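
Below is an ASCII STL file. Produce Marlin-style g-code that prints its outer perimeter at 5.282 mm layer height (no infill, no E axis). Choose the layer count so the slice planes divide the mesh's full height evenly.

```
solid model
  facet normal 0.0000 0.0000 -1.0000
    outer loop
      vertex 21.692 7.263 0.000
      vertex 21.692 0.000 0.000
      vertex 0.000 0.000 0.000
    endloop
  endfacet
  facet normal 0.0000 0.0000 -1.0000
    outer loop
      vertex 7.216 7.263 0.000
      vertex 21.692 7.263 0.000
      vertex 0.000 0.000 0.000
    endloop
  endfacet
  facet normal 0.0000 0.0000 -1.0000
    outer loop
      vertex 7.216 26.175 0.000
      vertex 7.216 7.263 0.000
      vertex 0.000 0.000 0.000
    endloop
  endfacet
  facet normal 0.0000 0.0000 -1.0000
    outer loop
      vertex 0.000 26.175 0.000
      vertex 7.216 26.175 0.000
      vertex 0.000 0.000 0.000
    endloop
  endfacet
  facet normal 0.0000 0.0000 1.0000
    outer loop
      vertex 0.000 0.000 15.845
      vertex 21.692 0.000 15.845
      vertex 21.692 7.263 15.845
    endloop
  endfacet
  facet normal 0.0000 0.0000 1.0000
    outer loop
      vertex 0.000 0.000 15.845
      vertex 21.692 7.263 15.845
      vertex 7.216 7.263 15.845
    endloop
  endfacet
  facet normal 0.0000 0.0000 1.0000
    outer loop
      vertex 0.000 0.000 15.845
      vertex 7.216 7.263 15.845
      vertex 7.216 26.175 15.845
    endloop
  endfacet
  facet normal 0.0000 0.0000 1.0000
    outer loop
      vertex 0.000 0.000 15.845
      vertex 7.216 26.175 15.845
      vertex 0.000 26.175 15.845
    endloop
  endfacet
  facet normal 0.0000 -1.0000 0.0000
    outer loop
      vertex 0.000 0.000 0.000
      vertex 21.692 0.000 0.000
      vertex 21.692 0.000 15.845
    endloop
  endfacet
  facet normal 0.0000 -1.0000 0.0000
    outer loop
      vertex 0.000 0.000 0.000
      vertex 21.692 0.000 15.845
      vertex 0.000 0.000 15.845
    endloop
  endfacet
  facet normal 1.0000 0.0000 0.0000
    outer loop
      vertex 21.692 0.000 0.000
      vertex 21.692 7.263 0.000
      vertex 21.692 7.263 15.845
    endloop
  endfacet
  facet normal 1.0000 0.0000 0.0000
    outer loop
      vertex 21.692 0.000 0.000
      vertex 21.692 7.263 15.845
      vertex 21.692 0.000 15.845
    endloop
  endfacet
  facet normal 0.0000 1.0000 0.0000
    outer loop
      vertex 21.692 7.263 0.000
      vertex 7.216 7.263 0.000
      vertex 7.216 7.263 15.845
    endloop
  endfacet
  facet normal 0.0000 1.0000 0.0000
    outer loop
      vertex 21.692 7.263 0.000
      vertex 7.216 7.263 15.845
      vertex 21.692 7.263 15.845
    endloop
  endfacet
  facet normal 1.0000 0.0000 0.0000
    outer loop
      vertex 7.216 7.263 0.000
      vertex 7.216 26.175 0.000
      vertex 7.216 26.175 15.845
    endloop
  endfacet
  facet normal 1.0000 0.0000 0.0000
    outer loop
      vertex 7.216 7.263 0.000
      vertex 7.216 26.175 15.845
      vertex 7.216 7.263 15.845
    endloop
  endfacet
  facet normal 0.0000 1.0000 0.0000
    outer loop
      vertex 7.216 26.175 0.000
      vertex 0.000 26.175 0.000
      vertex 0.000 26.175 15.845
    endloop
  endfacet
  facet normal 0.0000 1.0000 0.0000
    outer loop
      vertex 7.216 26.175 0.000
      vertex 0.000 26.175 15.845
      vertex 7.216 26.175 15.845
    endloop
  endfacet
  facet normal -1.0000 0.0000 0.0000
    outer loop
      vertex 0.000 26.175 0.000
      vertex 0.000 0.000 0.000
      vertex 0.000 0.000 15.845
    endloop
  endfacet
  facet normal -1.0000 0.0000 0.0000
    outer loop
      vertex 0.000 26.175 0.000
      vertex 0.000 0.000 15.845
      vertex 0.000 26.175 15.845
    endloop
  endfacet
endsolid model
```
; perimeter-only toolpath
G21 ; units = mm
G90 ; absolute positioning
G28 ; home
; layer 1
G0 Z5.282
G0 X0.000 Y0.000
G1 X21.692 Y0.000
G1 X21.692 Y7.263
G1 X7.216 Y7.263
G1 X7.216 Y26.175
G1 X0.000 Y26.175
G1 X0.000 Y0.000
; layer 2
G0 Z10.563
G0 X0.000 Y0.000
G1 X21.692 Y0.000
G1 X21.692 Y7.263
G1 X7.216 Y7.263
G1 X7.216 Y26.175
G1 X0.000 Y26.175
G1 X0.000 Y0.000
; layer 3
G0 Z15.845
G0 X0.000 Y0.000
G1 X21.692 Y0.000
G1 X21.692 Y7.263
G1 X7.216 Y7.263
G1 X7.216 Y26.175
G1 X0.000 Y26.175
G1 X0.000 Y0.000
M2 ; end

The solid is an L-shaped prism: outer 21.7 × 26.2 mm, arm thicknesses ≈ 7.26 mm (horizontal) and 7.22 mm (vertical), extruded 15.8 mm in z. Slicing at Δz = 5.282 mm — 3 equal slices spanning the solid's height, so layer i sits at z = i·h/3 — gives 3 non-empty perimeters. Each is a 6-segment closed polygon; G0 lifts to the layer z and rapids to the start vertex, then G1 traces the edges.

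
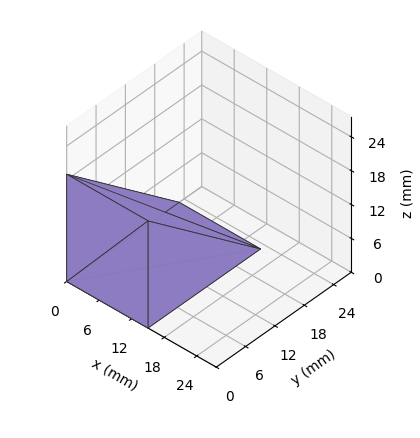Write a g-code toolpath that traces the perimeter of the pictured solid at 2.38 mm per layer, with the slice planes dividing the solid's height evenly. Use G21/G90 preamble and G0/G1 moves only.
Reading the render: the shape is a wedge (ramp): 15 × 23 mm base, rising to 19 mm along the y=0 edge and sloping linearly to z=0 at y=23 (dimensions read to the nearest mm from the axis ticks). For the g-code, the solid's height is divided into equal slices at the stated Δz and each level perimeter traced with G1 moves after a G0 lift.

; perimeter-only toolpath
G21 ; units = mm
G90 ; absolute positioning
G28 ; home
; layer 1
G0 Z2.38
G0 X0.00 Y0.00
G1 X15.00 Y0.00
G1 X15.00 Y20.12
G1 X0.00 Y20.12
G1 X0.00 Y0.00
; layer 2
G0 Z4.75
G0 X0.00 Y0.00
G1 X15.00 Y0.00
G1 X15.00 Y17.25
G1 X0.00 Y17.25
G1 X0.00 Y0.00
; layer 3
G0 Z7.12
G0 X0.00 Y0.00
G1 X15.00 Y0.00
G1 X15.00 Y14.38
G1 X0.00 Y14.38
G1 X0.00 Y0.00
; layer 4
G0 Z9.50
G0 X0.00 Y0.00
G1 X15.00 Y0.00
G1 X15.00 Y11.50
G1 X0.00 Y11.50
G1 X0.00 Y0.00
; layer 5
G0 Z11.88
G0 X0.00 Y0.00
G1 X15.00 Y0.00
G1 X15.00 Y8.62
G1 X0.00 Y8.62
G1 X0.00 Y0.00
; layer 6
G0 Z14.25
G0 X0.00 Y0.00
G1 X15.00 Y0.00
G1 X15.00 Y5.75
G1 X0.00 Y5.75
G1 X0.00 Y0.00
; layer 7
G0 Z16.62
G0 X0.00 Y0.00
G1 X15.00 Y0.00
G1 X15.00 Y2.88
G1 X0.00 Y2.88
G1 X0.00 Y0.00
M2 ; end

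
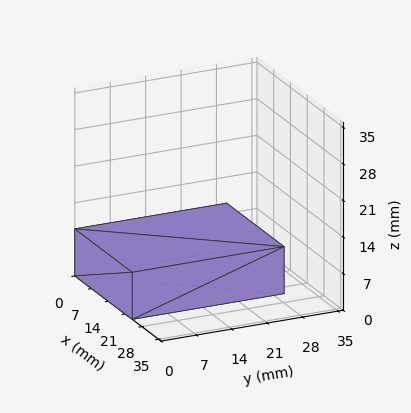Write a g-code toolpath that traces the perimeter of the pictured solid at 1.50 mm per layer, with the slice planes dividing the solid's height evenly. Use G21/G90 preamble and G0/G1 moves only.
Reading the render: the shape is a rectangular box, roughly 24 × 30 mm footprint and 9 mm tall (dimensions read to the nearest mm from the axis ticks). For the g-code, the solid's height is divided into equal slices at the stated Δz and each level perimeter traced with G1 moves after a G0 lift.

; perimeter-only toolpath
G21 ; units = mm
G90 ; absolute positioning
G28 ; home
; layer 1
G0 Z1.50
G0 X0.00 Y0.00
G1 X24.00 Y0.00
G1 X24.00 Y30.00
G1 X0.00 Y30.00
G1 X0.00 Y0.00
; layer 2
G0 Z3.00
G0 X0.00 Y0.00
G1 X24.00 Y0.00
G1 X24.00 Y30.00
G1 X0.00 Y30.00
G1 X0.00 Y0.00
; layer 3
G0 Z4.50
G0 X0.00 Y0.00
G1 X24.00 Y0.00
G1 X24.00 Y30.00
G1 X0.00 Y30.00
G1 X0.00 Y0.00
; layer 4
G0 Z6.00
G0 X0.00 Y0.00
G1 X24.00 Y0.00
G1 X24.00 Y30.00
G1 X0.00 Y30.00
G1 X0.00 Y0.00
; layer 5
G0 Z7.50
G0 X0.00 Y0.00
G1 X24.00 Y0.00
G1 X24.00 Y30.00
G1 X0.00 Y30.00
G1 X0.00 Y0.00
; layer 6
G0 Z9.00
G0 X0.00 Y0.00
G1 X24.00 Y0.00
G1 X24.00 Y30.00
G1 X0.00 Y30.00
G1 X0.00 Y0.00
M2 ; end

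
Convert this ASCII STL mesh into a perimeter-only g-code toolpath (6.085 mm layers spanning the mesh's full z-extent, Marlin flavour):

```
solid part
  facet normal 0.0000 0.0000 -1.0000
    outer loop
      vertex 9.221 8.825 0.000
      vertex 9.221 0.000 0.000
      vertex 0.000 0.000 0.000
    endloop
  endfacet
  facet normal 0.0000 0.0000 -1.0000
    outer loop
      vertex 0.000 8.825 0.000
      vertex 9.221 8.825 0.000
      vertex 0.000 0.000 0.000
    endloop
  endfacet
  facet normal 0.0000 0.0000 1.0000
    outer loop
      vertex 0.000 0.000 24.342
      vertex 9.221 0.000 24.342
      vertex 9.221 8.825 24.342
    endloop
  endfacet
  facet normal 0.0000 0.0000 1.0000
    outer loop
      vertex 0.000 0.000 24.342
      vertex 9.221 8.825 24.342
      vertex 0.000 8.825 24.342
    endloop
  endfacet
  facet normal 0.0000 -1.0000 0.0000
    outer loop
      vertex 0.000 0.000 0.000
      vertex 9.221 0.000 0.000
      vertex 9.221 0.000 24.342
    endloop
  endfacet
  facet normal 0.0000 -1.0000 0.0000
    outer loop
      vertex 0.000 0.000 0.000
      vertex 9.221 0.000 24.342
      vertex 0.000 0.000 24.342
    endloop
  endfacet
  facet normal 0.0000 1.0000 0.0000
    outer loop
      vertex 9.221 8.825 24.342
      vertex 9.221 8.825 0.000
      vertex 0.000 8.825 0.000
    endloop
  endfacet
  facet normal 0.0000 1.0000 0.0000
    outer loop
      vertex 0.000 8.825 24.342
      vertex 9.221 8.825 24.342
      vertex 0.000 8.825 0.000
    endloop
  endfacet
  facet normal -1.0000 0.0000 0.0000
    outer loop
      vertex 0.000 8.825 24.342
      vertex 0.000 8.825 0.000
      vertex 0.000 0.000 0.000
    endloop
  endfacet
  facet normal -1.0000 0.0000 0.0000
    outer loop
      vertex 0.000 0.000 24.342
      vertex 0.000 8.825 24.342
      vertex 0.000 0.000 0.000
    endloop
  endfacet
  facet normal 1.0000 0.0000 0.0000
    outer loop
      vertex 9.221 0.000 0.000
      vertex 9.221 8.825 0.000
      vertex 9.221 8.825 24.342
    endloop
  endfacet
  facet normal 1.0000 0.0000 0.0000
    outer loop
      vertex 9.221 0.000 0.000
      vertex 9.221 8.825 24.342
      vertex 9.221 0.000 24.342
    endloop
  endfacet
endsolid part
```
; perimeter-only toolpath
G21 ; units = mm
G90 ; absolute positioning
G28 ; home
; layer 1
G0 Z6.085
G0 X0.000 Y0.000
G1 X9.221 Y0.000
G1 X9.221 Y8.825
G1 X0.000 Y8.825
G1 X0.000 Y0.000
; layer 2
G0 Z12.171
G0 X0.000 Y0.000
G1 X9.221 Y0.000
G1 X9.221 Y8.825
G1 X0.000 Y8.825
G1 X0.000 Y0.000
; layer 3
G0 Z18.256
G0 X0.000 Y0.000
G1 X9.221 Y0.000
G1 X9.221 Y8.825
G1 X0.000 Y8.825
G1 X0.000 Y0.000
; layer 4
G0 Z24.342
G0 X0.000 Y0.000
G1 X9.221 Y0.000
G1 X9.221 Y8.825
G1 X0.000 Y8.825
G1 X0.000 Y0.000
M2 ; end

The solid is a rectangular box, roughly 9.22 × 8.82 mm footprint and 24.3 mm tall. Slicing at Δz = 6.085 mm — 4 equal slices spanning the solid's height, so layer i sits at z = i·h/4 — gives 4 non-empty perimeters. Each is a 4-segment closed polygon; G0 lifts to the layer z and rapids to the start vertex, then G1 traces the edges.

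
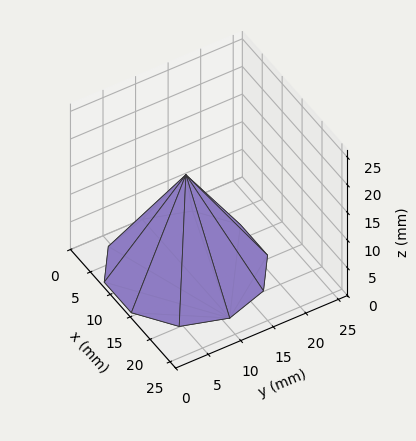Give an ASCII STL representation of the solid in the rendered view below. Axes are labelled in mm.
Reading the render: the shape is a regular 10-sided pyramid, base circumscribed radius ≈ 11 mm, apex at z ≈ 17 mm (dimensions read to the nearest mm from the axis ticks). For the STL, each face is triangulated and given an outward normal.

solid part
  facet normal 0.0000 0.0000 -1.0000
    outer loop
      vertex 14.40 21.46 0.00
      vertex 19.90 17.47 0.00
      vertex 22.00 11.00 0.00
    endloop
  endfacet
  facet normal 0.0000 0.0000 -1.0000
    outer loop
      vertex 7.60 21.46 0.00
      vertex 14.40 21.46 0.00
      vertex 22.00 11.00 0.00
    endloop
  endfacet
  facet normal 0.0000 0.0000 -1.0000
    outer loop
      vertex 2.10 17.47 0.00
      vertex 7.60 21.46 0.00
      vertex 22.00 11.00 0.00
    endloop
  endfacet
  facet normal 0.0000 0.0000 -1.0000
    outer loop
      vertex 0.00 11.00 0.00
      vertex 2.10 17.47 0.00
      vertex 22.00 11.00 0.00
    endloop
  endfacet
  facet normal 0.0000 0.0000 -1.0000
    outer loop
      vertex 2.10 4.53 0.00
      vertex 0.00 11.00 0.00
      vertex 22.00 11.00 0.00
    endloop
  endfacet
  facet normal 0.0000 0.0000 -1.0000
    outer loop
      vertex 7.60 0.54 0.00
      vertex 2.10 4.53 0.00
      vertex 22.00 11.00 0.00
    endloop
  endfacet
  facet normal 0.0000 0.0000 -1.0000
    outer loop
      vertex 14.40 0.54 0.00
      vertex 7.60 0.54 0.00
      vertex 22.00 11.00 0.00
    endloop
  endfacet
  facet normal 0.0000 0.0000 -1.0000
    outer loop
      vertex 19.90 4.53 0.00
      vertex 14.40 0.54 0.00
      vertex 22.00 11.00 0.00
    endloop
  endfacet
  facet normal 0.8100 0.2629 0.5241
    outer loop
      vertex 22.00 11.00 0.00
      vertex 19.90 17.47 0.00
      vertex 11.00 11.00 17.00
    endloop
  endfacet
  facet normal 0.5001 0.6893 0.5242
    outer loop
      vertex 19.90 17.47 0.00
      vertex 14.40 21.46 0.00
      vertex 11.00 11.00 17.00
    endloop
  endfacet
  facet normal 0.0000 0.8517 0.5240
    outer loop
      vertex 14.40 21.46 0.00
      vertex 7.60 21.46 0.00
      vertex 11.00 11.00 17.00
    endloop
  endfacet
  facet normal -0.5001 0.6893 0.5242
    outer loop
      vertex 7.60 21.46 0.00
      vertex 2.10 17.47 0.00
      vertex 11.00 11.00 17.00
    endloop
  endfacet
  facet normal -0.8100 0.2629 0.5241
    outer loop
      vertex 2.10 17.47 0.00
      vertex 0.00 11.00 0.00
      vertex 11.00 11.00 17.00
    endloop
  endfacet
  facet normal -0.8100 -0.2629 0.5241
    outer loop
      vertex 0.00 11.00 0.00
      vertex 2.10 4.53 0.00
      vertex 11.00 11.00 17.00
    endloop
  endfacet
  facet normal -0.5001 -0.6893 0.5242
    outer loop
      vertex 2.10 4.53 0.00
      vertex 7.60 0.54 0.00
      vertex 11.00 11.00 17.00
    endloop
  endfacet
  facet normal 0.0000 -0.8517 0.5240
    outer loop
      vertex 7.60 0.54 0.00
      vertex 14.40 0.54 0.00
      vertex 11.00 11.00 17.00
    endloop
  endfacet
  facet normal 0.5001 -0.6893 0.5242
    outer loop
      vertex 14.40 0.54 0.00
      vertex 19.90 4.53 0.00
      vertex 11.00 11.00 17.00
    endloop
  endfacet
  facet normal 0.8100 -0.2629 0.5241
    outer loop
      vertex 19.90 4.53 0.00
      vertex 22.00 11.00 0.00
      vertex 11.00 11.00 17.00
    endloop
  endfacet
endsolid part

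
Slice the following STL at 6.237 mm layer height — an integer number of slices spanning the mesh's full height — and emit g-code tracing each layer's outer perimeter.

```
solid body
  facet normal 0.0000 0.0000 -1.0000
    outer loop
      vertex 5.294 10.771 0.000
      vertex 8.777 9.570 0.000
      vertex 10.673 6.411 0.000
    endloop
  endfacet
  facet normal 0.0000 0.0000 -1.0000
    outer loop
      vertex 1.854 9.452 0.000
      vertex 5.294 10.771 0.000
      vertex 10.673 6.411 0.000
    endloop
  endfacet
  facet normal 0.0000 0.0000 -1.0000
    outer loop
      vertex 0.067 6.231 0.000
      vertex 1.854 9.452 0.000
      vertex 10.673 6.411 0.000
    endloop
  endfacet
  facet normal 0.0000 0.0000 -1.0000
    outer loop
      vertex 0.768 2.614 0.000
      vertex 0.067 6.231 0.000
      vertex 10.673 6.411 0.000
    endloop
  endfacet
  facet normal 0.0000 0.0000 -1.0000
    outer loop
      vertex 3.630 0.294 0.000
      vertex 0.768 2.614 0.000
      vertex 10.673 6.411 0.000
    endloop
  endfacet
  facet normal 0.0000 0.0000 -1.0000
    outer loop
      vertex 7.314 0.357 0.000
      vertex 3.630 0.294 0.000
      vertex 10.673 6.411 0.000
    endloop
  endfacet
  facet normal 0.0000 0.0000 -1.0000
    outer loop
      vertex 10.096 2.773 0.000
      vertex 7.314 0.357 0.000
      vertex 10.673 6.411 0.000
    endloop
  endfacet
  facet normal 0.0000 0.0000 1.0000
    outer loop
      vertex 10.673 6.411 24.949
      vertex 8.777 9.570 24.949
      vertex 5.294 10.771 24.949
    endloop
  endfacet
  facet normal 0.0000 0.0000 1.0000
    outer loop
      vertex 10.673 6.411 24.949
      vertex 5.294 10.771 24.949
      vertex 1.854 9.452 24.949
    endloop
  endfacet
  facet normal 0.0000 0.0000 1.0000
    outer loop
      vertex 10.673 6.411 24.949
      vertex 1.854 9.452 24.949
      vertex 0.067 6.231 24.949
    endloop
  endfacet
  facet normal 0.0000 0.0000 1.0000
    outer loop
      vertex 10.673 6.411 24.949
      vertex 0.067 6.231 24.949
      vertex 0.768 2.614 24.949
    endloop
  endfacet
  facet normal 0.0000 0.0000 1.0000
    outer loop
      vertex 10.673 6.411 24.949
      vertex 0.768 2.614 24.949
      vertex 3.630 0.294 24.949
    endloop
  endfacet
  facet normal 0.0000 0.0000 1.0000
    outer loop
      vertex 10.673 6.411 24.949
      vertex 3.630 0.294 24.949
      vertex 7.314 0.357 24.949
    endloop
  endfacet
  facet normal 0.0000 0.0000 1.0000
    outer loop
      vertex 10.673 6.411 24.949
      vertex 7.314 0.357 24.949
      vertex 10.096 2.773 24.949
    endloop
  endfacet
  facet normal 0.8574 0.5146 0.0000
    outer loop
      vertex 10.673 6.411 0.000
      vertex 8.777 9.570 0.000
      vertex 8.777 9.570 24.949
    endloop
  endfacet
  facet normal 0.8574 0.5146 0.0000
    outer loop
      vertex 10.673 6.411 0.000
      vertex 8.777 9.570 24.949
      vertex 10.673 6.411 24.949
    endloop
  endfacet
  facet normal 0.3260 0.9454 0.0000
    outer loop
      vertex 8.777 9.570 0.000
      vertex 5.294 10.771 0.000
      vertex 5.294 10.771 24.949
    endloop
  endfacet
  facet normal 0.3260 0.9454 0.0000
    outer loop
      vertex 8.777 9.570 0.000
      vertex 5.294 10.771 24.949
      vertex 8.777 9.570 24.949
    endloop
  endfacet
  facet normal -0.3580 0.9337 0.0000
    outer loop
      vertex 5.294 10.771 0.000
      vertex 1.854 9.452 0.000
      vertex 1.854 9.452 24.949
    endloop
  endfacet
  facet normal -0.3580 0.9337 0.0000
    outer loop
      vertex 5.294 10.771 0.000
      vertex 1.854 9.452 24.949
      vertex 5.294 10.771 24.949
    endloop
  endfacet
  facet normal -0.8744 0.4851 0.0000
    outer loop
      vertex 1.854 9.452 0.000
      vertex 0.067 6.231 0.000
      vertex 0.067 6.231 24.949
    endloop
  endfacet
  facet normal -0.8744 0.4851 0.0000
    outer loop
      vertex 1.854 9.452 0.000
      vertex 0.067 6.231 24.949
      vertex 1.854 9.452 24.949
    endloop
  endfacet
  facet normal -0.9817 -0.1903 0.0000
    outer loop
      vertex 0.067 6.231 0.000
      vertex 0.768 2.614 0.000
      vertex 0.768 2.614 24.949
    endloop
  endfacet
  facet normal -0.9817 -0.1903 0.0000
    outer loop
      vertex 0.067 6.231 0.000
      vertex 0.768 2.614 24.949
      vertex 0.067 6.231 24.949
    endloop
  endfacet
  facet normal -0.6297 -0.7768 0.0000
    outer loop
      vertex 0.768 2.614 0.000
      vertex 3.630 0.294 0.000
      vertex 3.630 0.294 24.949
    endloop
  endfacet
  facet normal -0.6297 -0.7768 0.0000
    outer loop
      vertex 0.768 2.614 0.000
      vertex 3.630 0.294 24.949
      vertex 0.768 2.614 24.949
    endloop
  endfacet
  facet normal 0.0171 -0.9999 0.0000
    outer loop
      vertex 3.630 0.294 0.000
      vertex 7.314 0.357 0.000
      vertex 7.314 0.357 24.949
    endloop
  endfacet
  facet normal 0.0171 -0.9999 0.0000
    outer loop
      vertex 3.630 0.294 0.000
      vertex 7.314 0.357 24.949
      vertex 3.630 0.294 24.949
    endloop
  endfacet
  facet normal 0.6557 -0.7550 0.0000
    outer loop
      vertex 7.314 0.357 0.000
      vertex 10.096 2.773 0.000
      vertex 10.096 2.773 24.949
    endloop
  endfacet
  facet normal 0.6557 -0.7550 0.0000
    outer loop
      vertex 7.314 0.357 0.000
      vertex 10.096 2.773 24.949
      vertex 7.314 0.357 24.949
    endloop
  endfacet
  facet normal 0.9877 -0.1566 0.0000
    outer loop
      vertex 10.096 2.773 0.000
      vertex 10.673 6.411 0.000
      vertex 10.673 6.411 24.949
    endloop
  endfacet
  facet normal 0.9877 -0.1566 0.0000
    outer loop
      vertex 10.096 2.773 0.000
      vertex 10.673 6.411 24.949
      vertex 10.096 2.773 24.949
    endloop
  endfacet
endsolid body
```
; perimeter-only toolpath
G21 ; units = mm
G90 ; absolute positioning
G28 ; home
; layer 1
G0 Z6.237
G0 X10.673 Y6.411
G1 X8.777 Y9.570
G1 X5.294 Y10.771
G1 X1.854 Y9.452
G1 X0.067 Y6.231
G1 X0.768 Y2.614
G1 X3.630 Y0.294
G1 X7.314 Y0.357
G1 X10.096 Y2.773
G1 X10.673 Y6.411
; layer 2
G0 Z12.475
G0 X10.673 Y6.411
G1 X8.777 Y9.570
G1 X5.294 Y10.771
G1 X1.854 Y9.452
G1 X0.067 Y6.231
G1 X0.768 Y2.614
G1 X3.630 Y0.294
G1 X7.314 Y0.357
G1 X10.096 Y2.773
G1 X10.673 Y6.411
; layer 3
G0 Z18.712
G0 X10.673 Y6.411
G1 X8.777 Y9.570
G1 X5.294 Y10.771
G1 X1.854 Y9.452
G1 X0.067 Y6.231
G1 X0.768 Y2.614
G1 X3.630 Y0.294
G1 X7.314 Y0.357
G1 X10.096 Y2.773
G1 X10.673 Y6.411
; layer 4
G0 Z24.949
G0 X10.673 Y6.411
G1 X8.777 Y9.570
G1 X5.294 Y10.771
G1 X1.854 Y9.452
G1 X0.067 Y6.231
G1 X0.768 Y2.614
G1 X3.630 Y0.294
G1 X7.314 Y0.357
G1 X10.096 Y2.773
G1 X10.673 Y6.411
M2 ; end

The solid is a regular 9-sided prism (a cylinder approximated with 9 flat sides), circumscribed radius ≈ 5.39 mm, height ≈ 24.9 mm. Slicing at Δz = 6.237 mm — 4 equal slices spanning the solid's height, so layer i sits at z = i·h/4 — gives 4 non-empty perimeters. Each is a 9-segment closed polygon; G0 lifts to the layer z and rapids to the start vertex, then G1 traces the edges.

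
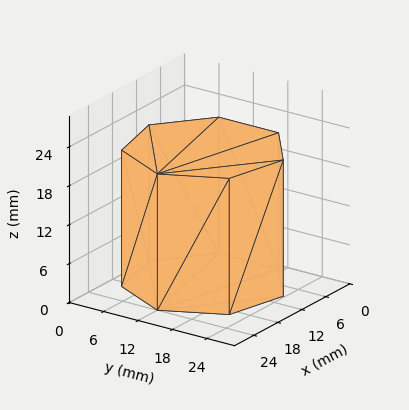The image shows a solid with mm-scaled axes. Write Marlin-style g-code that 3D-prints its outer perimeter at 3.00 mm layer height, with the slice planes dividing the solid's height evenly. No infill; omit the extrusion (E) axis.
Reading the render: the shape is a regular 7-sided prism (a cylinder approximated with 7 flat sides), circumscribed radius ≈ 12 mm, height ≈ 21 mm (dimensions read to the nearest mm from the axis ticks). For the g-code, the solid's height is divided into equal slices at the stated Δz and each level perimeter traced with G1 moves after a G0 lift.

; perimeter-only toolpath
G21 ; units = mm
G90 ; absolute positioning
G28 ; home
; layer 1
G0 Z3.00
G0 X24.00 Y12.00
G1 X19.48 Y21.38
G1 X9.33 Y23.70
G1 X1.19 Y17.21
G1 X1.19 Y6.79
G1 X9.33 Y0.30
G1 X19.48 Y2.62
G1 X24.00 Y12.00
; layer 2
G0 Z6.00
G0 X24.00 Y12.00
G1 X19.48 Y21.38
G1 X9.33 Y23.70
G1 X1.19 Y17.21
G1 X1.19 Y6.79
G1 X9.33 Y0.30
G1 X19.48 Y2.62
G1 X24.00 Y12.00
; layer 3
G0 Z9.00
G0 X24.00 Y12.00
G1 X19.48 Y21.38
G1 X9.33 Y23.70
G1 X1.19 Y17.21
G1 X1.19 Y6.79
G1 X9.33 Y0.30
G1 X19.48 Y2.62
G1 X24.00 Y12.00
; layer 4
G0 Z12.00
G0 X24.00 Y12.00
G1 X19.48 Y21.38
G1 X9.33 Y23.70
G1 X1.19 Y17.21
G1 X1.19 Y6.79
G1 X9.33 Y0.30
G1 X19.48 Y2.62
G1 X24.00 Y12.00
; layer 5
G0 Z15.00
G0 X24.00 Y12.00
G1 X19.48 Y21.38
G1 X9.33 Y23.70
G1 X1.19 Y17.21
G1 X1.19 Y6.79
G1 X9.33 Y0.30
G1 X19.48 Y2.62
G1 X24.00 Y12.00
; layer 6
G0 Z18.00
G0 X24.00 Y12.00
G1 X19.48 Y21.38
G1 X9.33 Y23.70
G1 X1.19 Y17.21
G1 X1.19 Y6.79
G1 X9.33 Y0.30
G1 X19.48 Y2.62
G1 X24.00 Y12.00
; layer 7
G0 Z21.00
G0 X24.00 Y12.00
G1 X19.48 Y21.38
G1 X9.33 Y23.70
G1 X1.19 Y17.21
G1 X1.19 Y6.79
G1 X9.33 Y0.30
G1 X19.48 Y2.62
G1 X24.00 Y12.00
M2 ; end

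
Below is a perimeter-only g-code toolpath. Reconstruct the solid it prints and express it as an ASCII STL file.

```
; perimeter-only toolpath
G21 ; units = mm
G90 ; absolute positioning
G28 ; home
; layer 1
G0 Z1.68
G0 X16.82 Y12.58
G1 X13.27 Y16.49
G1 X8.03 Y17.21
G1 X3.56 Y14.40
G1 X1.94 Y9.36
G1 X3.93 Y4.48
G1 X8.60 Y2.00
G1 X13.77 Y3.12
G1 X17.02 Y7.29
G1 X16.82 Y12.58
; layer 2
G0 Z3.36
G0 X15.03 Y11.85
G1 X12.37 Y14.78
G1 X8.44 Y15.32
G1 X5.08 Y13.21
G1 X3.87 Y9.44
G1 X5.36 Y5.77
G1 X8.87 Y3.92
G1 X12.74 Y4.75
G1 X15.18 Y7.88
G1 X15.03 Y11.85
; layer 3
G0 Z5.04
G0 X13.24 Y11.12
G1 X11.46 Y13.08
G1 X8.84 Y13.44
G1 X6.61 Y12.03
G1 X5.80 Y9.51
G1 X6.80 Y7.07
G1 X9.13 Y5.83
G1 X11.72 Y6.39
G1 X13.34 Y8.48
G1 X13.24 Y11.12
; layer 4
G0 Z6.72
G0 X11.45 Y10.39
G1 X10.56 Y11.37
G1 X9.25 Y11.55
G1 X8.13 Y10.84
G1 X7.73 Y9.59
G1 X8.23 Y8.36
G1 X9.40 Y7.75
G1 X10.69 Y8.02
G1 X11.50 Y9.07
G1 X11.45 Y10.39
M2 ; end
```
solid part
  facet normal 0.0000 0.0000 -1.0000
    outer loop
      vertex 7.62 19.10 0.00
      vertex 14.17 18.20 0.00
      vertex 18.61 13.31 0.00
    endloop
  endfacet
  facet normal 0.0000 0.0000 -1.0000
    outer loop
      vertex 2.03 15.58 0.00
      vertex 7.62 19.10 0.00
      vertex 18.61 13.31 0.00
    endloop
  endfacet
  facet normal 0.0000 0.0000 -1.0000
    outer loop
      vertex 0.01 9.29 0.00
      vertex 2.03 15.58 0.00
      vertex 18.61 13.31 0.00
    endloop
  endfacet
  facet normal 0.0000 0.0000 -1.0000
    outer loop
      vertex 2.50 3.18 0.00
      vertex 0.01 9.29 0.00
      vertex 18.61 13.31 0.00
    endloop
  endfacet
  facet normal 0.0000 0.0000 -1.0000
    outer loop
      vertex 8.34 0.09 0.00
      vertex 2.50 3.18 0.00
      vertex 18.61 13.31 0.00
    endloop
  endfacet
  facet normal 0.0000 0.0000 -1.0000
    outer loop
      vertex 14.80 1.48 0.00
      vertex 8.34 0.09 0.00
      vertex 18.61 13.31 0.00
    endloop
  endfacet
  facet normal 0.0000 0.0000 -1.0000
    outer loop
      vertex 18.86 6.70 0.00
      vertex 14.80 1.48 0.00
      vertex 18.61 13.31 0.00
    endloop
  endfacet
  facet normal 0.5028 0.4565 0.7340
    outer loop
      vertex 18.61 13.31 0.00
      vertex 14.17 18.20 0.00
      vertex 9.66 9.66 8.40
    endloop
  endfacet
  facet normal 0.0925 0.6730 0.7339
    outer loop
      vertex 14.17 18.20 0.00
      vertex 7.62 19.10 0.00
      vertex 9.66 9.66 8.40
    endloop
  endfacet
  facet normal -0.3620 0.5748 0.7339
    outer loop
      vertex 7.62 19.10 0.00
      vertex 2.03 15.58 0.00
      vertex 9.66 9.66 8.40
    endloop
  endfacet
  facet normal -0.6468 0.2077 0.7339
    outer loop
      vertex 2.03 15.58 0.00
      vertex 0.01 9.29 0.00
      vertex 9.66 9.66 8.40
    endloop
  endfacet
  facet normal -0.6290 -0.2563 0.7339
    outer loop
      vertex 0.01 9.29 0.00
      vertex 2.50 3.18 0.00
      vertex 9.66 9.66 8.40
    endloop
  endfacet
  facet normal -0.3177 -0.6004 0.7339
    outer loop
      vertex 2.50 3.18 0.00
      vertex 8.34 0.09 0.00
      vertex 9.66 9.66 8.40
    endloop
  endfacet
  facet normal 0.1429 -0.6640 0.7340
    outer loop
      vertex 8.34 0.09 0.00
      vertex 14.80 1.48 0.00
      vertex 9.66 9.66 8.40
    endloop
  endfacet
  facet normal 0.5361 -0.4169 0.7340
    outer loop
      vertex 14.80 1.48 0.00
      vertex 18.86 6.70 0.00
      vertex 9.66 9.66 8.40
    endloop
  endfacet
  facet normal 0.6785 0.0257 0.7341
    outer loop
      vertex 18.86 6.70 0.00
      vertex 18.61 13.31 0.00
      vertex 9.66 9.66 8.40
    endloop
  endfacet
endsolid part

The G0 Z moves step by Δz≈1.68 mm. The G1 loops shrink linearly with z, so the solid tapers from its base footprint up to z≈8.4. Closing with a flat bottom cap and the tapered top and triangulating gives 16 facets — a regular 9-sided pyramid, base circumscribed radius ≈ 9.66 mm, apex at z ≈ 8.4 mm.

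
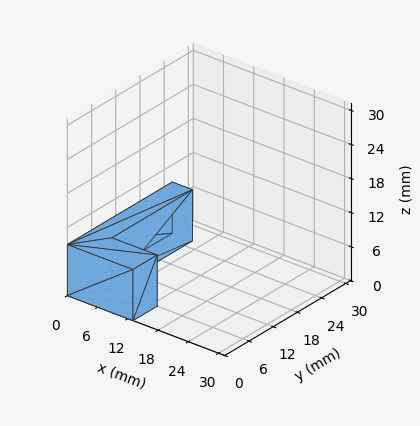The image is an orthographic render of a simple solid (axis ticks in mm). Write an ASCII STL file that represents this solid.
Reading the render: the shape is an L-shaped prism: outer 13 × 26 mm, arm thicknesses ≈ 6 mm (horizontal) and 4 mm (vertical), extruded 9 mm in z (dimensions read to the nearest mm from the axis ticks). For the STL, each face is triangulated and given an outward normal.

solid part
  facet normal 0.0000 0.0000 -1.0000
    outer loop
      vertex 13.0 6.0 0.0
      vertex 13.0 0.0 0.0
      vertex 0.0 0.0 0.0
    endloop
  endfacet
  facet normal 0.0000 0.0000 -1.0000
    outer loop
      vertex 4.0 6.0 0.0
      vertex 13.0 6.0 0.0
      vertex 0.0 0.0 0.0
    endloop
  endfacet
  facet normal 0.0000 0.0000 -1.0000
    outer loop
      vertex 4.0 26.0 0.0
      vertex 4.0 6.0 0.0
      vertex 0.0 0.0 0.0
    endloop
  endfacet
  facet normal 0.0000 0.0000 -1.0000
    outer loop
      vertex 0.0 26.0 0.0
      vertex 4.0 26.0 0.0
      vertex 0.0 0.0 0.0
    endloop
  endfacet
  facet normal 0.0000 0.0000 1.0000
    outer loop
      vertex 0.0 0.0 9.0
      vertex 13.0 0.0 9.0
      vertex 13.0 6.0 9.0
    endloop
  endfacet
  facet normal 0.0000 0.0000 1.0000
    outer loop
      vertex 0.0 0.0 9.0
      vertex 13.0 6.0 9.0
      vertex 4.0 6.0 9.0
    endloop
  endfacet
  facet normal 0.0000 0.0000 1.0000
    outer loop
      vertex 0.0 0.0 9.0
      vertex 4.0 6.0 9.0
      vertex 4.0 26.0 9.0
    endloop
  endfacet
  facet normal 0.0000 0.0000 1.0000
    outer loop
      vertex 0.0 0.0 9.0
      vertex 4.0 26.0 9.0
      vertex 0.0 26.0 9.0
    endloop
  endfacet
  facet normal 0.0000 -1.0000 0.0000
    outer loop
      vertex 0.0 0.0 0.0
      vertex 13.0 0.0 0.0
      vertex 13.0 0.0 9.0
    endloop
  endfacet
  facet normal 0.0000 -1.0000 0.0000
    outer loop
      vertex 0.0 0.0 0.0
      vertex 13.0 0.0 9.0
      vertex 0.0 0.0 9.0
    endloop
  endfacet
  facet normal 1.0000 0.0000 0.0000
    outer loop
      vertex 13.0 0.0 0.0
      vertex 13.0 6.0 0.0
      vertex 13.0 6.0 9.0
    endloop
  endfacet
  facet normal 1.0000 0.0000 0.0000
    outer loop
      vertex 13.0 0.0 0.0
      vertex 13.0 6.0 9.0
      vertex 13.0 0.0 9.0
    endloop
  endfacet
  facet normal 0.0000 1.0000 0.0000
    outer loop
      vertex 13.0 6.0 0.0
      vertex 4.0 6.0 0.0
      vertex 4.0 6.0 9.0
    endloop
  endfacet
  facet normal 0.0000 1.0000 0.0000
    outer loop
      vertex 13.0 6.0 0.0
      vertex 4.0 6.0 9.0
      vertex 13.0 6.0 9.0
    endloop
  endfacet
  facet normal 1.0000 0.0000 0.0000
    outer loop
      vertex 4.0 6.0 0.0
      vertex 4.0 26.0 0.0
      vertex 4.0 26.0 9.0
    endloop
  endfacet
  facet normal 1.0000 0.0000 0.0000
    outer loop
      vertex 4.0 6.0 0.0
      vertex 4.0 26.0 9.0
      vertex 4.0 6.0 9.0
    endloop
  endfacet
  facet normal 0.0000 1.0000 0.0000
    outer loop
      vertex 4.0 26.0 0.0
      vertex 0.0 26.0 0.0
      vertex 0.0 26.0 9.0
    endloop
  endfacet
  facet normal 0.0000 1.0000 0.0000
    outer loop
      vertex 4.0 26.0 0.0
      vertex 0.0 26.0 9.0
      vertex 4.0 26.0 9.0
    endloop
  endfacet
  facet normal -1.0000 0.0000 0.0000
    outer loop
      vertex 0.0 26.0 0.0
      vertex 0.0 0.0 0.0
      vertex 0.0 0.0 9.0
    endloop
  endfacet
  facet normal -1.0000 0.0000 0.0000
    outer loop
      vertex 0.0 26.0 0.0
      vertex 0.0 0.0 9.0
      vertex 0.0 26.0 9.0
    endloop
  endfacet
endsolid part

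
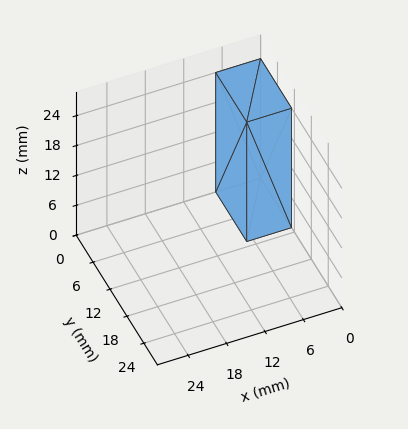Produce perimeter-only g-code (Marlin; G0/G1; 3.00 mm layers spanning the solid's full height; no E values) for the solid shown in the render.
Reading the render: the shape is a rectangular box, roughly 7 × 11 mm footprint and 24 mm tall (dimensions read to the nearest mm from the axis ticks). For the g-code, the solid's height is divided into equal slices at the stated Δz and each level perimeter traced with G1 moves after a G0 lift.

; perimeter-only toolpath
G21 ; units = mm
G90 ; absolute positioning
G28 ; home
; layer 1
G0 Z3.00
G0 X0.00 Y0.00
G1 X7.00 Y0.00
G1 X7.00 Y11.00
G1 X0.00 Y11.00
G1 X0.00 Y0.00
; layer 2
G0 Z6.00
G0 X0.00 Y0.00
G1 X7.00 Y0.00
G1 X7.00 Y11.00
G1 X0.00 Y11.00
G1 X0.00 Y0.00
; layer 3
G0 Z9.00
G0 X0.00 Y0.00
G1 X7.00 Y0.00
G1 X7.00 Y11.00
G1 X0.00 Y11.00
G1 X0.00 Y0.00
; layer 4
G0 Z12.00
G0 X0.00 Y0.00
G1 X7.00 Y0.00
G1 X7.00 Y11.00
G1 X0.00 Y11.00
G1 X0.00 Y0.00
; layer 5
G0 Z15.00
G0 X0.00 Y0.00
G1 X7.00 Y0.00
G1 X7.00 Y11.00
G1 X0.00 Y11.00
G1 X0.00 Y0.00
; layer 6
G0 Z18.00
G0 X0.00 Y0.00
G1 X7.00 Y0.00
G1 X7.00 Y11.00
G1 X0.00 Y11.00
G1 X0.00 Y0.00
; layer 7
G0 Z21.00
G0 X0.00 Y0.00
G1 X7.00 Y0.00
G1 X7.00 Y11.00
G1 X0.00 Y11.00
G1 X0.00 Y0.00
; layer 8
G0 Z24.00
G0 X0.00 Y0.00
G1 X7.00 Y0.00
G1 X7.00 Y11.00
G1 X0.00 Y11.00
G1 X0.00 Y0.00
M2 ; end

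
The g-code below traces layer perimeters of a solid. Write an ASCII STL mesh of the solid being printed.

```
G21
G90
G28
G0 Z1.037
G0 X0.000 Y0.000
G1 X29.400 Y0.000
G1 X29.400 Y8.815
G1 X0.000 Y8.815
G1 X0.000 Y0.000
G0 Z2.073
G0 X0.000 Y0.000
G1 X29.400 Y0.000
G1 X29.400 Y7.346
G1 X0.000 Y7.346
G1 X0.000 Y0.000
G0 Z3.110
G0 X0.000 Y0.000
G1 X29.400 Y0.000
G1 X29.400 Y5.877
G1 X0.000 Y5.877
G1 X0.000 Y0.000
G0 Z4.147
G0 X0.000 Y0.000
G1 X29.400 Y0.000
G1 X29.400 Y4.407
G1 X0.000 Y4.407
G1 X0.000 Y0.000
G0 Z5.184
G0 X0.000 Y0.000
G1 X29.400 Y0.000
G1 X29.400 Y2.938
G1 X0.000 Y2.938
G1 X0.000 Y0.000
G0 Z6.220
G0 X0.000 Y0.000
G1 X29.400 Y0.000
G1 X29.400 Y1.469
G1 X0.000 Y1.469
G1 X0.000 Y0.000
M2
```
solid part
  facet normal 0.0000 0.0000 -1.0000
    outer loop
      vertex 29.400 10.284 0.000
      vertex 29.400 0.000 0.000
      vertex 0.000 0.000 0.000
    endloop
  endfacet
  facet normal 0.0000 0.0000 -1.0000
    outer loop
      vertex 0.000 10.284 0.000
      vertex 29.400 10.284 0.000
      vertex 0.000 0.000 0.000
    endloop
  endfacet
  facet normal 0.0000 -1.0000 0.0000
    outer loop
      vertex 0.000 0.000 0.000
      vertex 29.400 0.000 0.000
      vertex 29.400 0.000 7.257
    endloop
  endfacet
  facet normal 0.0000 -1.0000 0.0000
    outer loop
      vertex 0.000 0.000 0.000
      vertex 29.400 0.000 7.257
      vertex 0.000 0.000 7.257
    endloop
  endfacet
  facet normal 0.0000 0.5766 0.8171
    outer loop
      vertex 0.000 0.000 7.257
      vertex 29.400 0.000 7.257
      vertex 29.400 10.284 0.000
    endloop
  endfacet
  facet normal 0.0000 0.5766 0.8171
    outer loop
      vertex 0.000 0.000 7.257
      vertex 29.400 10.284 0.000
      vertex 0.000 10.284 0.000
    endloop
  endfacet
  facet normal -1.0000 0.0000 0.0000
    outer loop
      vertex 0.000 0.000 7.257
      vertex 0.000 10.284 0.000
      vertex 0.000 0.000 0.000
    endloop
  endfacet
  facet normal 1.0000 0.0000 0.0000
    outer loop
      vertex 29.400 0.000 0.000
      vertex 29.400 10.284 0.000
      vertex 29.400 0.000 7.257
    endloop
  endfacet
endsolid part

The G0 Z moves step by Δz≈1.037 mm. The G1 loops shrink linearly with z, so the solid tapers from its base footprint up to z≈7.26. Closing with a flat bottom cap and the tapered top and triangulating gives 8 facets — a wedge (ramp): 29.4 × 10.3 mm base, rising to 7.26 mm along the y=0 edge and sloping linearly to z=0 at y=10.3.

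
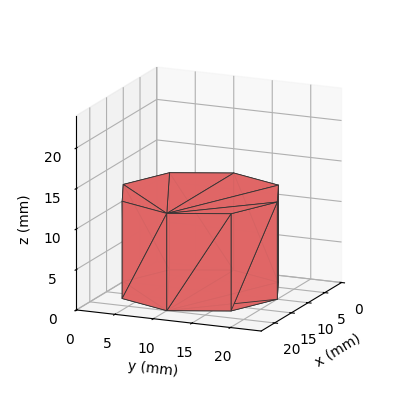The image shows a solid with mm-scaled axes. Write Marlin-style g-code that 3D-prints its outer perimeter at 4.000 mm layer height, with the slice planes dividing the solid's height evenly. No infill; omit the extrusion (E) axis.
Reading the render: the shape is a regular 8-sided prism (a cylinder approximated with 8 flat sides), circumscribed radius ≈ 10 mm, height ≈ 12 mm (dimensions read to the nearest mm from the axis ticks). For the g-code, the solid's height is divided into equal slices at the stated Δz and each level perimeter traced with G1 moves after a G0 lift.

; perimeter-only toolpath
G21 ; units = mm
G90 ; absolute positioning
G28 ; home
; layer 1
G0 Z4.000
G0 X20.000 Y10.000
G1 X17.071 Y17.071
G1 X10.000 Y20.000
G1 X2.929 Y17.071
G1 X0.000 Y10.000
G1 X2.929 Y2.929
G1 X10.000 Y0.000
G1 X17.071 Y2.929
G1 X20.000 Y10.000
; layer 2
G0 Z8.000
G0 X20.000 Y10.000
G1 X17.071 Y17.071
G1 X10.000 Y20.000
G1 X2.929 Y17.071
G1 X0.000 Y10.000
G1 X2.929 Y2.929
G1 X10.000 Y0.000
G1 X17.071 Y2.929
G1 X20.000 Y10.000
; layer 3
G0 Z12.000
G0 X20.000 Y10.000
G1 X17.071 Y17.071
G1 X10.000 Y20.000
G1 X2.929 Y17.071
G1 X0.000 Y10.000
G1 X2.929 Y2.929
G1 X10.000 Y0.000
G1 X17.071 Y2.929
G1 X20.000 Y10.000
M2 ; end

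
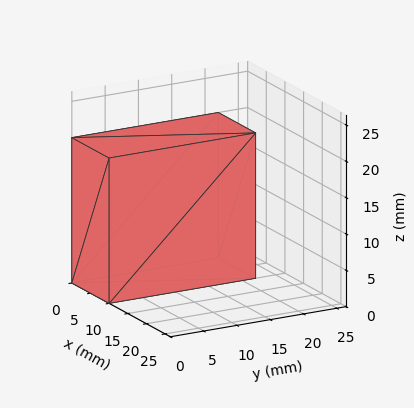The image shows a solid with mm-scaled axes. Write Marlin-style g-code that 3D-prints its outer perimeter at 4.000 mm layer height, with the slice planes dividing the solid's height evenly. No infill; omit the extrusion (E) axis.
Reading the render: the shape is a rectangular box, roughly 10 × 22 mm footprint and 20 mm tall (dimensions read to the nearest mm from the axis ticks). For the g-code, the solid's height is divided into equal slices at the stated Δz and each level perimeter traced with G1 moves after a G0 lift.

; perimeter-only toolpath
G21 ; units = mm
G90 ; absolute positioning
G28 ; home
; layer 1
G0 Z4.000
G0 X0.000 Y0.000
G1 X10.000 Y0.000
G1 X10.000 Y22.000
G1 X0.000 Y22.000
G1 X0.000 Y0.000
; layer 2
G0 Z8.000
G0 X0.000 Y0.000
G1 X10.000 Y0.000
G1 X10.000 Y22.000
G1 X0.000 Y22.000
G1 X0.000 Y0.000
; layer 3
G0 Z12.000
G0 X0.000 Y0.000
G1 X10.000 Y0.000
G1 X10.000 Y22.000
G1 X0.000 Y22.000
G1 X0.000 Y0.000
; layer 4
G0 Z16.000
G0 X0.000 Y0.000
G1 X10.000 Y0.000
G1 X10.000 Y22.000
G1 X0.000 Y22.000
G1 X0.000 Y0.000
; layer 5
G0 Z20.000
G0 X0.000 Y0.000
G1 X10.000 Y0.000
G1 X10.000 Y22.000
G1 X0.000 Y22.000
G1 X0.000 Y0.000
M2 ; end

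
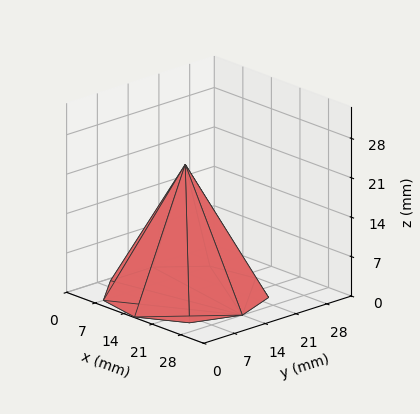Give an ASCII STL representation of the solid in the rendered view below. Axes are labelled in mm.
Reading the render: the shape is a regular 9-sided pyramid, base circumscribed radius ≈ 14 mm, apex at z ≈ 23 mm (dimensions read to the nearest mm from the axis ticks). For the STL, each face is triangulated and given an outward normal.

solid part
  facet normal 0.0000 0.0000 -1.0000
    outer loop
      vertex 16.431 27.787 0.000
      vertex 24.725 22.999 0.000
      vertex 28.000 14.000 0.000
    endloop
  endfacet
  facet normal 0.0000 0.0000 -1.0000
    outer loop
      vertex 7.000 26.124 0.000
      vertex 16.431 27.787 0.000
      vertex 28.000 14.000 0.000
    endloop
  endfacet
  facet normal 0.0000 0.0000 -1.0000
    outer loop
      vertex 0.844 18.788 0.000
      vertex 7.000 26.124 0.000
      vertex 28.000 14.000 0.000
    endloop
  endfacet
  facet normal 0.0000 0.0000 -1.0000
    outer loop
      vertex 0.844 9.212 0.000
      vertex 0.844 18.788 0.000
      vertex 28.000 14.000 0.000
    endloop
  endfacet
  facet normal 0.0000 0.0000 -1.0000
    outer loop
      vertex 7.000 1.876 0.000
      vertex 0.844 9.212 0.000
      vertex 28.000 14.000 0.000
    endloop
  endfacet
  facet normal 0.0000 0.0000 -1.0000
    outer loop
      vertex 16.431 0.213 0.000
      vertex 7.000 1.876 0.000
      vertex 28.000 14.000 0.000
    endloop
  endfacet
  facet normal 0.0000 0.0000 -1.0000
    outer loop
      vertex 24.725 5.001 0.000
      vertex 16.431 0.213 0.000
      vertex 28.000 14.000 0.000
    endloop
  endfacet
  facet normal 0.8157 0.2969 0.4965
    outer loop
      vertex 28.000 14.000 0.000
      vertex 24.725 22.999 0.000
      vertex 14.000 14.000 23.000
    endloop
  endfacet
  facet normal 0.4340 0.7518 0.4965
    outer loop
      vertex 24.725 22.999 0.000
      vertex 16.431 27.787 0.000
      vertex 14.000 14.000 23.000
    endloop
  endfacet
  facet normal -0.1507 0.8549 0.4965
    outer loop
      vertex 16.431 27.787 0.000
      vertex 7.000 26.124 0.000
      vertex 14.000 14.000 23.000
    endloop
  endfacet
  facet normal -0.6649 0.5580 0.4965
    outer loop
      vertex 7.000 26.124 0.000
      vertex 0.844 18.788 0.000
      vertex 14.000 14.000 23.000
    endloop
  endfacet
  facet normal -0.8680 0.0000 0.4965
    outer loop
      vertex 0.844 18.788 0.000
      vertex 0.844 9.212 0.000
      vertex 14.000 14.000 23.000
    endloop
  endfacet
  facet normal -0.6649 -0.5580 0.4965
    outer loop
      vertex 0.844 9.212 0.000
      vertex 7.000 1.876 0.000
      vertex 14.000 14.000 23.000
    endloop
  endfacet
  facet normal -0.1507 -0.8549 0.4965
    outer loop
      vertex 7.000 1.876 0.000
      vertex 16.431 0.213 0.000
      vertex 14.000 14.000 23.000
    endloop
  endfacet
  facet normal 0.4340 -0.7518 0.4965
    outer loop
      vertex 16.431 0.213 0.000
      vertex 24.725 5.001 0.000
      vertex 14.000 14.000 23.000
    endloop
  endfacet
  facet normal 0.8157 -0.2969 0.4965
    outer loop
      vertex 24.725 5.001 0.000
      vertex 28.000 14.000 0.000
      vertex 14.000 14.000 23.000
    endloop
  endfacet
endsolid part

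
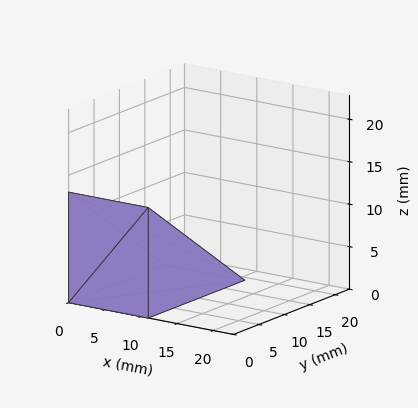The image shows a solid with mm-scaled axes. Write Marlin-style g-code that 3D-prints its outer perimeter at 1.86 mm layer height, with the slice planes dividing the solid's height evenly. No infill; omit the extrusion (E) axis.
Reading the render: the shape is a wedge (ramp): 11 × 19 mm base, rising to 13 mm along the y=0 edge and sloping linearly to z=0 at y=19 (dimensions read to the nearest mm from the axis ticks). For the g-code, the solid's height is divided into equal slices at the stated Δz and each level perimeter traced with G1 moves after a G0 lift.

; perimeter-only toolpath
G21 ; units = mm
G90 ; absolute positioning
G28 ; home
; layer 1
G0 Z1.86
G0 X0.00 Y0.00
G1 X11.00 Y0.00
G1 X11.00 Y16.29
G1 X0.00 Y16.29
G1 X0.00 Y0.00
; layer 2
G0 Z3.71
G0 X0.00 Y0.00
G1 X11.00 Y0.00
G1 X11.00 Y13.57
G1 X0.00 Y13.57
G1 X0.00 Y0.00
; layer 3
G0 Z5.57
G0 X0.00 Y0.00
G1 X11.00 Y0.00
G1 X11.00 Y10.86
G1 X0.00 Y10.86
G1 X0.00 Y0.00
; layer 4
G0 Z7.43
G0 X0.00 Y0.00
G1 X11.00 Y0.00
G1 X11.00 Y8.14
G1 X0.00 Y8.14
G1 X0.00 Y0.00
; layer 5
G0 Z9.29
G0 X0.00 Y0.00
G1 X11.00 Y0.00
G1 X11.00 Y5.43
G1 X0.00 Y5.43
G1 X0.00 Y0.00
; layer 6
G0 Z11.14
G0 X0.00 Y0.00
G1 X11.00 Y0.00
G1 X11.00 Y2.71
G1 X0.00 Y2.71
G1 X0.00 Y0.00
M2 ; end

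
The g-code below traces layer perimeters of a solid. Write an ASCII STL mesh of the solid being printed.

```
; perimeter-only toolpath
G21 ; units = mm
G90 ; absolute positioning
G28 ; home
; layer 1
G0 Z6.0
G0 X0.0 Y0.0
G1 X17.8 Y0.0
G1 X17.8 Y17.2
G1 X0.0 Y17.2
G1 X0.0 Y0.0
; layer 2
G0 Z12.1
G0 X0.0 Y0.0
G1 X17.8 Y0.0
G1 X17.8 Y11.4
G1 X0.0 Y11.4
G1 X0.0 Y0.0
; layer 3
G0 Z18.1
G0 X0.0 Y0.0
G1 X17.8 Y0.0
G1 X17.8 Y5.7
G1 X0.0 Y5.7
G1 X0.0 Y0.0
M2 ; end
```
solid part
  facet normal 0.0000 0.0000 -1.0000
    outer loop
      vertex 17.8 22.9 0.0
      vertex 17.8 0.0 0.0
      vertex 0.0 0.0 0.0
    endloop
  endfacet
  facet normal 0.0000 0.0000 -1.0000
    outer loop
      vertex 0.0 22.9 0.0
      vertex 17.8 22.9 0.0
      vertex 0.0 0.0 0.0
    endloop
  endfacet
  facet normal 0.0000 -1.0000 0.0000
    outer loop
      vertex 0.0 0.0 0.0
      vertex 17.8 0.0 0.0
      vertex 17.8 0.0 24.2
    endloop
  endfacet
  facet normal 0.0000 -1.0000 0.0000
    outer loop
      vertex 0.0 0.0 0.0
      vertex 17.8 0.0 24.2
      vertex 0.0 0.0 24.2
    endloop
  endfacet
  facet normal 0.0000 0.7263 0.6873
    outer loop
      vertex 0.0 0.0 24.2
      vertex 17.8 0.0 24.2
      vertex 17.8 22.9 0.0
    endloop
  endfacet
  facet normal 0.0000 0.7263 0.6873
    outer loop
      vertex 0.0 0.0 24.2
      vertex 17.8 22.9 0.0
      vertex 0.0 22.9 0.0
    endloop
  endfacet
  facet normal -1.0000 0.0000 0.0000
    outer loop
      vertex 0.0 0.0 24.2
      vertex 0.0 22.9 0.0
      vertex 0.0 0.0 0.0
    endloop
  endfacet
  facet normal 1.0000 0.0000 0.0000
    outer loop
      vertex 17.8 0.0 0.0
      vertex 17.8 22.9 0.0
      vertex 17.8 0.0 24.2
    endloop
  endfacet
endsolid part

The G0 Z moves step by Δz≈6.0 mm. The G1 loops shrink linearly with z, so the solid tapers from its base footprint up to z≈24.2. Closing with a flat bottom cap and the tapered top and triangulating gives 8 facets — a wedge (ramp): 17.8 × 22.9 mm base, rising to 24.2 mm along the y=0 edge and sloping linearly to z=0 at y=22.9.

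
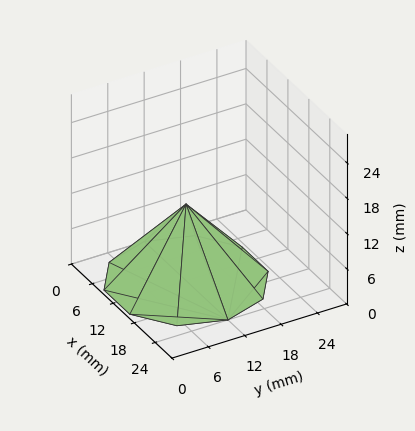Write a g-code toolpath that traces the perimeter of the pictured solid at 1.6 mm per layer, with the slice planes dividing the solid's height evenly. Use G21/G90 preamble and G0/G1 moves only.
Reading the render: the shape is a regular 10-sided pyramid, base circumscribed radius ≈ 12 mm, apex at z ≈ 13 mm (dimensions read to the nearest mm from the axis ticks). For the g-code, the solid's height is divided into equal slices at the stated Δz and each level perimeter traced with G1 moves after a G0 lift.

; perimeter-only toolpath
G21 ; units = mm
G90 ; absolute positioning
G28 ; home
; layer 1
G0 Z1.6
G0 X22.5 Y12.0
G1 X20.5 Y18.2
G1 X15.2 Y22.0
G1 X8.8 Y22.0
G1 X3.5 Y18.2
G1 X1.5 Y12.0
G1 X3.5 Y5.8
G1 X8.8 Y2.0
G1 X15.2 Y2.0
G1 X20.5 Y5.8
G1 X22.5 Y12.0
; layer 2
G0 Z3.2
G0 X21.0 Y12.0
G1 X19.3 Y17.3
G1 X14.8 Y20.5
G1 X9.2 Y20.5
G1 X4.7 Y17.3
G1 X3.0 Y12.0
G1 X4.7 Y6.7
G1 X9.2 Y3.5
G1 X14.8 Y3.5
G1 X19.3 Y6.7
G1 X21.0 Y12.0
; layer 3
G0 Z4.9
G0 X19.5 Y12.0
G1 X18.1 Y16.4
G1 X14.3 Y19.1
G1 X9.7 Y19.1
G1 X5.9 Y16.4
G1 X4.5 Y12.0
G1 X5.9 Y7.6
G1 X9.7 Y4.9
G1 X14.3 Y4.9
G1 X18.1 Y7.6
G1 X19.5 Y12.0
; layer 4
G0 Z6.5
G0 X18.0 Y12.0
G1 X16.9 Y15.6
G1 X13.8 Y17.7
G1 X10.2 Y17.7
G1 X7.2 Y15.6
G1 X6.0 Y12.0
G1 X7.2 Y8.4
G1 X10.2 Y6.3
G1 X13.8 Y6.3
G1 X16.9 Y8.4
G1 X18.0 Y12.0
; layer 5
G0 Z8.1
G0 X16.5 Y12.0
G1 X15.6 Y14.7
G1 X13.4 Y16.3
G1 X10.6 Y16.3
G1 X8.4 Y14.7
G1 X7.5 Y12.0
G1 X8.4 Y9.3
G1 X10.6 Y7.7
G1 X13.4 Y7.7
G1 X15.6 Y9.3
G1 X16.5 Y12.0
; layer 6
G0 Z9.8
G0 X15.0 Y12.0
G1 X14.4 Y13.8
G1 X12.9 Y14.8
G1 X11.1 Y14.8
G1 X9.6 Y13.8
G1 X9.0 Y12.0
G1 X9.6 Y10.2
G1 X11.1 Y9.2
G1 X12.9 Y9.2
G1 X14.4 Y10.2
G1 X15.0 Y12.0
; layer 7
G0 Z11.4
G0 X13.5 Y12.0
G1 X13.2 Y12.9
G1 X12.5 Y13.4
G1 X11.5 Y13.4
G1 X10.8 Y12.9
G1 X10.5 Y12.0
G1 X10.8 Y11.1
G1 X11.5 Y10.6
G1 X12.5 Y10.6
G1 X13.2 Y11.1
G1 X13.5 Y12.0
M2 ; end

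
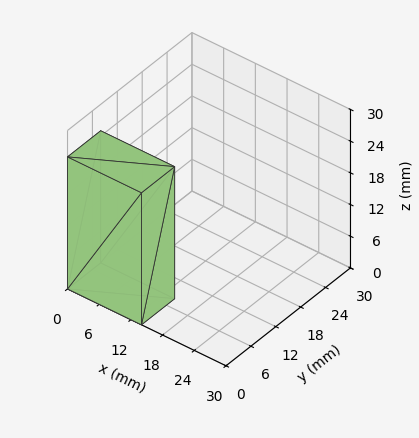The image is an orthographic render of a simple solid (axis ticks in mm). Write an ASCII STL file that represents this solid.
Reading the render: the shape is a rectangular box, roughly 14 × 8 mm footprint and 25 mm tall (dimensions read to the nearest mm from the axis ticks). For the STL, each face is triangulated and given an outward normal.

solid part
  facet normal 0.0000 0.0000 -1.0000
    outer loop
      vertex 14.000 8.000 0.000
      vertex 14.000 0.000 0.000
      vertex 0.000 0.000 0.000
    endloop
  endfacet
  facet normal 0.0000 0.0000 -1.0000
    outer loop
      vertex 0.000 8.000 0.000
      vertex 14.000 8.000 0.000
      vertex 0.000 0.000 0.000
    endloop
  endfacet
  facet normal 0.0000 0.0000 1.0000
    outer loop
      vertex 0.000 0.000 25.000
      vertex 14.000 0.000 25.000
      vertex 14.000 8.000 25.000
    endloop
  endfacet
  facet normal 0.0000 0.0000 1.0000
    outer loop
      vertex 0.000 0.000 25.000
      vertex 14.000 8.000 25.000
      vertex 0.000 8.000 25.000
    endloop
  endfacet
  facet normal 0.0000 -1.0000 0.0000
    outer loop
      vertex 0.000 0.000 0.000
      vertex 14.000 0.000 0.000
      vertex 14.000 0.000 25.000
    endloop
  endfacet
  facet normal 0.0000 -1.0000 0.0000
    outer loop
      vertex 0.000 0.000 0.000
      vertex 14.000 0.000 25.000
      vertex 0.000 0.000 25.000
    endloop
  endfacet
  facet normal 0.0000 1.0000 0.0000
    outer loop
      vertex 14.000 8.000 25.000
      vertex 14.000 8.000 0.000
      vertex 0.000 8.000 0.000
    endloop
  endfacet
  facet normal 0.0000 1.0000 0.0000
    outer loop
      vertex 0.000 8.000 25.000
      vertex 14.000 8.000 25.000
      vertex 0.000 8.000 0.000
    endloop
  endfacet
  facet normal -1.0000 0.0000 0.0000
    outer loop
      vertex 0.000 8.000 25.000
      vertex 0.000 8.000 0.000
      vertex 0.000 0.000 0.000
    endloop
  endfacet
  facet normal -1.0000 0.0000 0.0000
    outer loop
      vertex 0.000 0.000 25.000
      vertex 0.000 8.000 25.000
      vertex 0.000 0.000 0.000
    endloop
  endfacet
  facet normal 1.0000 0.0000 0.0000
    outer loop
      vertex 14.000 0.000 0.000
      vertex 14.000 8.000 0.000
      vertex 14.000 8.000 25.000
    endloop
  endfacet
  facet normal 1.0000 0.0000 0.0000
    outer loop
      vertex 14.000 0.000 0.000
      vertex 14.000 8.000 25.000
      vertex 14.000 0.000 25.000
    endloop
  endfacet
endsolid part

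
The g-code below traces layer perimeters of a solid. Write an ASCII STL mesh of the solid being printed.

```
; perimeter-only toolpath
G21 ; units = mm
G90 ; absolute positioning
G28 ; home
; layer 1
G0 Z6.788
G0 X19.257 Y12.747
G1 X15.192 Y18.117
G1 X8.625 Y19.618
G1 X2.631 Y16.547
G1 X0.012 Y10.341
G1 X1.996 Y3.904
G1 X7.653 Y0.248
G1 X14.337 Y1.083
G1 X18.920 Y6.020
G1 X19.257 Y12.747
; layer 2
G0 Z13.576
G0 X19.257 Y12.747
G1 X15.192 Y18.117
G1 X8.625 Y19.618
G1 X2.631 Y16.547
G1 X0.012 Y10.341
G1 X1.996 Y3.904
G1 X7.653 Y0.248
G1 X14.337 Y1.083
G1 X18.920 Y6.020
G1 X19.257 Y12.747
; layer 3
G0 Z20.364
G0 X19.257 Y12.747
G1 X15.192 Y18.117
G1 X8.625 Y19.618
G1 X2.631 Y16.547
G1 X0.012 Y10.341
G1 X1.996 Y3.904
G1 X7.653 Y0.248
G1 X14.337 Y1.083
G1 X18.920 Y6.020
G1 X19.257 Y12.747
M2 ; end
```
solid part
  facet normal 0.0000 0.0000 -1.0000
    outer loop
      vertex 8.625 19.618 0.000
      vertex 15.192 18.117 0.000
      vertex 19.257 12.747 0.000
    endloop
  endfacet
  facet normal 0.0000 0.0000 -1.0000
    outer loop
      vertex 2.631 16.547 0.000
      vertex 8.625 19.618 0.000
      vertex 19.257 12.747 0.000
    endloop
  endfacet
  facet normal 0.0000 0.0000 -1.0000
    outer loop
      vertex 0.012 10.341 0.000
      vertex 2.631 16.547 0.000
      vertex 19.257 12.747 0.000
    endloop
  endfacet
  facet normal 0.0000 0.0000 -1.0000
    outer loop
      vertex 1.996 3.904 0.000
      vertex 0.012 10.341 0.000
      vertex 19.257 12.747 0.000
    endloop
  endfacet
  facet normal 0.0000 0.0000 -1.0000
    outer loop
      vertex 7.653 0.248 0.000
      vertex 1.996 3.904 0.000
      vertex 19.257 12.747 0.000
    endloop
  endfacet
  facet normal 0.0000 0.0000 -1.0000
    outer loop
      vertex 14.337 1.083 0.000
      vertex 7.653 0.248 0.000
      vertex 19.257 12.747 0.000
    endloop
  endfacet
  facet normal 0.0000 0.0000 -1.0000
    outer loop
      vertex 18.920 6.020 0.000
      vertex 14.337 1.083 0.000
      vertex 19.257 12.747 0.000
    endloop
  endfacet
  facet normal 0.0000 0.0000 1.0000
    outer loop
      vertex 19.257 12.747 20.364
      vertex 15.192 18.117 20.364
      vertex 8.625 19.618 20.364
    endloop
  endfacet
  facet normal 0.0000 0.0000 1.0000
    outer loop
      vertex 19.257 12.747 20.364
      vertex 8.625 19.618 20.364
      vertex 2.631 16.547 20.364
    endloop
  endfacet
  facet normal 0.0000 0.0000 1.0000
    outer loop
      vertex 19.257 12.747 20.364
      vertex 2.631 16.547 20.364
      vertex 0.012 10.341 20.364
    endloop
  endfacet
  facet normal 0.0000 0.0000 1.0000
    outer loop
      vertex 19.257 12.747 20.364
      vertex 0.012 10.341 20.364
      vertex 1.996 3.904 20.364
    endloop
  endfacet
  facet normal 0.0000 0.0000 1.0000
    outer loop
      vertex 19.257 12.747 20.364
      vertex 1.996 3.904 20.364
      vertex 7.653 0.248 20.364
    endloop
  endfacet
  facet normal 0.0000 0.0000 1.0000
    outer loop
      vertex 19.257 12.747 20.364
      vertex 7.653 0.248 20.364
      vertex 14.337 1.083 20.364
    endloop
  endfacet
  facet normal 0.0000 0.0000 1.0000
    outer loop
      vertex 19.257 12.747 20.364
      vertex 14.337 1.083 20.364
      vertex 18.920 6.020 20.364
    endloop
  endfacet
  facet normal 0.7973 0.6036 0.0000
    outer loop
      vertex 19.257 12.747 0.000
      vertex 15.192 18.117 0.000
      vertex 15.192 18.117 20.364
    endloop
  endfacet
  facet normal 0.7973 0.6036 0.0000
    outer loop
      vertex 19.257 12.747 0.000
      vertex 15.192 18.117 20.364
      vertex 19.257 12.747 20.364
    endloop
  endfacet
  facet normal 0.2228 0.9749 0.0000
    outer loop
      vertex 15.192 18.117 0.000
      vertex 8.625 19.618 0.000
      vertex 8.625 19.618 20.364
    endloop
  endfacet
  facet normal 0.2228 0.9749 0.0000
    outer loop
      vertex 15.192 18.117 0.000
      vertex 8.625 19.618 20.364
      vertex 15.192 18.117 20.364
    endloop
  endfacet
  facet normal -0.4560 0.8900 0.0000
    outer loop
      vertex 8.625 19.618 0.000
      vertex 2.631 16.547 0.000
      vertex 2.631 16.547 20.364
    endloop
  endfacet
  facet normal -0.4560 0.8900 0.0000
    outer loop
      vertex 8.625 19.618 0.000
      vertex 2.631 16.547 20.364
      vertex 8.625 19.618 20.364
    endloop
  endfacet
  facet normal -0.9213 0.3888 0.0000
    outer loop
      vertex 2.631 16.547 0.000
      vertex 0.012 10.341 0.000
      vertex 0.012 10.341 20.364
    endloop
  endfacet
  facet normal -0.9213 0.3888 0.0000
    outer loop
      vertex 2.631 16.547 0.000
      vertex 0.012 10.341 20.364
      vertex 2.631 16.547 20.364
    endloop
  endfacet
  facet normal -0.9556 -0.2945 0.0000
    outer loop
      vertex 0.012 10.341 0.000
      vertex 1.996 3.904 0.000
      vertex 1.996 3.904 20.364
    endloop
  endfacet
  facet normal -0.9556 -0.2945 0.0000
    outer loop
      vertex 0.012 10.341 0.000
      vertex 1.996 3.904 20.364
      vertex 0.012 10.341 20.364
    endloop
  endfacet
  facet normal -0.5428 -0.8399 0.0000
    outer loop
      vertex 1.996 3.904 0.000
      vertex 7.653 0.248 0.000
      vertex 7.653 0.248 20.364
    endloop
  endfacet
  facet normal -0.5428 -0.8399 0.0000
    outer loop
      vertex 1.996 3.904 0.000
      vertex 7.653 0.248 20.364
      vertex 1.996 3.904 20.364
    endloop
  endfacet
  facet normal 0.1240 -0.9923 0.0000
    outer loop
      vertex 7.653 0.248 0.000
      vertex 14.337 1.083 0.000
      vertex 14.337 1.083 20.364
    endloop
  endfacet
  facet normal 0.1240 -0.9923 0.0000
    outer loop
      vertex 7.653 0.248 0.000
      vertex 14.337 1.083 20.364
      vertex 7.653 0.248 20.364
    endloop
  endfacet
  facet normal 0.7329 -0.6803 0.0000
    outer loop
      vertex 14.337 1.083 0.000
      vertex 18.920 6.020 0.000
      vertex 18.920 6.020 20.364
    endloop
  endfacet
  facet normal 0.7329 -0.6803 0.0000
    outer loop
      vertex 14.337 1.083 0.000
      vertex 18.920 6.020 20.364
      vertex 14.337 1.083 20.364
    endloop
  endfacet
  facet normal 0.9987 -0.0500 0.0000
    outer loop
      vertex 18.920 6.020 0.000
      vertex 19.257 12.747 0.000
      vertex 19.257 12.747 20.364
    endloop
  endfacet
  facet normal 0.9987 -0.0500 0.0000
    outer loop
      vertex 18.920 6.020 0.000
      vertex 19.257 12.747 20.364
      vertex 18.920 6.020 20.364
    endloop
  endfacet
endsolid part

The G0 Z moves step by Δz≈6.788 mm. Every layer's G1 loop is the same polygon, so the solid is a straight extrusion of it from z=0 to z≈20.4. Closing with flat bottom and top caps and triangulating gives 32 facets — a regular 9-sided prism (a cylinder approximated with 9 flat sides), circumscribed radius ≈ 9.85 mm, height ≈ 20.4 mm.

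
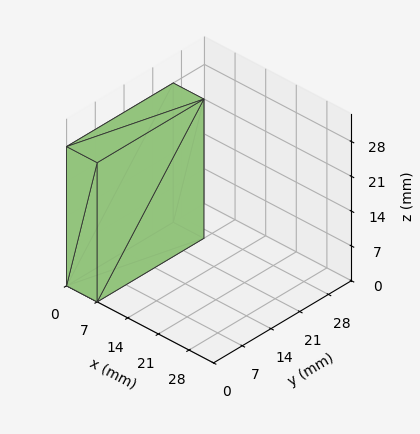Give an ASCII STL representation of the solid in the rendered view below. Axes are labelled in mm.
Reading the render: the shape is a rectangular box, roughly 7 × 26 mm footprint and 28 mm tall (dimensions read to the nearest mm from the axis ticks). For the STL, each face is triangulated and given an outward normal.

solid part
  facet normal 0.0000 0.0000 -1.0000
    outer loop
      vertex 7.0 26.0 0.0
      vertex 7.0 0.0 0.0
      vertex 0.0 0.0 0.0
    endloop
  endfacet
  facet normal 0.0000 0.0000 -1.0000
    outer loop
      vertex 0.0 26.0 0.0
      vertex 7.0 26.0 0.0
      vertex 0.0 0.0 0.0
    endloop
  endfacet
  facet normal 0.0000 0.0000 1.0000
    outer loop
      vertex 0.0 0.0 28.0
      vertex 7.0 0.0 28.0
      vertex 7.0 26.0 28.0
    endloop
  endfacet
  facet normal 0.0000 0.0000 1.0000
    outer loop
      vertex 0.0 0.0 28.0
      vertex 7.0 26.0 28.0
      vertex 0.0 26.0 28.0
    endloop
  endfacet
  facet normal 0.0000 -1.0000 0.0000
    outer loop
      vertex 0.0 0.0 0.0
      vertex 7.0 0.0 0.0
      vertex 7.0 0.0 28.0
    endloop
  endfacet
  facet normal 0.0000 -1.0000 0.0000
    outer loop
      vertex 0.0 0.0 0.0
      vertex 7.0 0.0 28.0
      vertex 0.0 0.0 28.0
    endloop
  endfacet
  facet normal 0.0000 1.0000 0.0000
    outer loop
      vertex 7.0 26.0 28.0
      vertex 7.0 26.0 0.0
      vertex 0.0 26.0 0.0
    endloop
  endfacet
  facet normal 0.0000 1.0000 0.0000
    outer loop
      vertex 0.0 26.0 28.0
      vertex 7.0 26.0 28.0
      vertex 0.0 26.0 0.0
    endloop
  endfacet
  facet normal -1.0000 0.0000 0.0000
    outer loop
      vertex 0.0 26.0 28.0
      vertex 0.0 26.0 0.0
      vertex 0.0 0.0 0.0
    endloop
  endfacet
  facet normal -1.0000 0.0000 0.0000
    outer loop
      vertex 0.0 0.0 28.0
      vertex 0.0 26.0 28.0
      vertex 0.0 0.0 0.0
    endloop
  endfacet
  facet normal 1.0000 0.0000 0.0000
    outer loop
      vertex 7.0 0.0 0.0
      vertex 7.0 26.0 0.0
      vertex 7.0 26.0 28.0
    endloop
  endfacet
  facet normal 1.0000 0.0000 0.0000
    outer loop
      vertex 7.0 0.0 0.0
      vertex 7.0 26.0 28.0
      vertex 7.0 0.0 28.0
    endloop
  endfacet
endsolid part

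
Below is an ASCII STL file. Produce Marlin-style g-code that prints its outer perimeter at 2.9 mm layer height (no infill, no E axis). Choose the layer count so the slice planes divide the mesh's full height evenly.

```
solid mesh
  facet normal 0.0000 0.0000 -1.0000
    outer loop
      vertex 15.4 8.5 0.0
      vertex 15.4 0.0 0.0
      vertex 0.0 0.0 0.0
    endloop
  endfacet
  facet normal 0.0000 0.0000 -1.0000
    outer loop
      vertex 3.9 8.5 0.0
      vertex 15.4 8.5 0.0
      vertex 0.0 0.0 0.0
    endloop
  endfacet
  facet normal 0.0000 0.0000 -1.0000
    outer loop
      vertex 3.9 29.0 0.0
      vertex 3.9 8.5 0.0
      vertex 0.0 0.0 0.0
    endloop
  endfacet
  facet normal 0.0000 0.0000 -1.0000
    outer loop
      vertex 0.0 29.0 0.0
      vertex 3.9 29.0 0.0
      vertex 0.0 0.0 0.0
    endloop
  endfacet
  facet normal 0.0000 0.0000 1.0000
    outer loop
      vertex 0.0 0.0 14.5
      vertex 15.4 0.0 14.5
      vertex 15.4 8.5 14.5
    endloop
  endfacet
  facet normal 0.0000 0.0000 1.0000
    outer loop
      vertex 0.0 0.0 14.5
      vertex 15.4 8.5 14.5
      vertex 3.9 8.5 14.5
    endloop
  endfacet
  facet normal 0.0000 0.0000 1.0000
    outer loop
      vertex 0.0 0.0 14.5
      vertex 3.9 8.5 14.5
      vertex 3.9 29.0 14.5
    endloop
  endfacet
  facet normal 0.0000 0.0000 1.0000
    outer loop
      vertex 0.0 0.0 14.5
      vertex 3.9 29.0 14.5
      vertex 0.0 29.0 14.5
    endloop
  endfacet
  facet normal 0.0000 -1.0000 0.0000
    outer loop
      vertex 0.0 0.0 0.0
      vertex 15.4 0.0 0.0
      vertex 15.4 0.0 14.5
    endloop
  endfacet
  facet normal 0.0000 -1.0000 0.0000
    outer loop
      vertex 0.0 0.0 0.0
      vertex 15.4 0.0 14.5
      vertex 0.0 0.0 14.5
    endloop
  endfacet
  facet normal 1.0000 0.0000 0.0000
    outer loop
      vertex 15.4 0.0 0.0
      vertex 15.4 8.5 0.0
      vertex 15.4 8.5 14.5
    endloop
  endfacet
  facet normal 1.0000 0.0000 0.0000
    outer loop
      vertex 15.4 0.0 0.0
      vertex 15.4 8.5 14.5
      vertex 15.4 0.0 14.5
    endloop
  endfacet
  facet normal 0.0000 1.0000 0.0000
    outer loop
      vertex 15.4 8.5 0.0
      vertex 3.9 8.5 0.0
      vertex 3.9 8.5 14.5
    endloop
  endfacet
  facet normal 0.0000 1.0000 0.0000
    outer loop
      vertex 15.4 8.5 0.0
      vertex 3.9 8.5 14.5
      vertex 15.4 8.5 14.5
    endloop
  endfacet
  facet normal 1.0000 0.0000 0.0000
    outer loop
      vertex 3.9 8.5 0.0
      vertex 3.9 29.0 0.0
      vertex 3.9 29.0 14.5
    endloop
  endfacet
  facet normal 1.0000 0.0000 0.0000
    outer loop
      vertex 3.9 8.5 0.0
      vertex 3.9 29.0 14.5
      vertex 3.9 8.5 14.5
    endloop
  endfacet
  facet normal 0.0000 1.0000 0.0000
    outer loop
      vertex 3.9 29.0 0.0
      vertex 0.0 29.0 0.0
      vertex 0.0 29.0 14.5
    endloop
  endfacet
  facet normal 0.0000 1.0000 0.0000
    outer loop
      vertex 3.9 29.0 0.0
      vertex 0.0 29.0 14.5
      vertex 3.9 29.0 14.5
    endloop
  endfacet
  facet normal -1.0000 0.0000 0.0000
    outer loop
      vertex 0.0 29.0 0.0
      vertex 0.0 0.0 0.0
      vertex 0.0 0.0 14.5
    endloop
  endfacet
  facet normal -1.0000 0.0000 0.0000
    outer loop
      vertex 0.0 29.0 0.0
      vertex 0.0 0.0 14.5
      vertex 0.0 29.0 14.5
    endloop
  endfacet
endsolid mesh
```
; perimeter-only toolpath
G21 ; units = mm
G90 ; absolute positioning
G28 ; home
; layer 1
G0 Z2.9
G0 X0.0 Y0.0
G1 X15.4 Y0.0
G1 X15.4 Y8.5
G1 X3.9 Y8.5
G1 X3.9 Y29.0
G1 X0.0 Y29.0
G1 X0.0 Y0.0
; layer 2
G0 Z5.8
G0 X0.0 Y0.0
G1 X15.4 Y0.0
G1 X15.4 Y8.5
G1 X3.9 Y8.5
G1 X3.9 Y29.0
G1 X0.0 Y29.0
G1 X0.0 Y0.0
; layer 3
G0 Z8.7
G0 X0.0 Y0.0
G1 X15.4 Y0.0
G1 X15.4 Y8.5
G1 X3.9 Y8.5
G1 X3.9 Y29.0
G1 X0.0 Y29.0
G1 X0.0 Y0.0
; layer 4
G0 Z11.6
G0 X0.0 Y0.0
G1 X15.4 Y0.0
G1 X15.4 Y8.5
G1 X3.9 Y8.5
G1 X3.9 Y29.0
G1 X0.0 Y29.0
G1 X0.0 Y0.0
; layer 5
G0 Z14.5
G0 X0.0 Y0.0
G1 X15.4 Y0.0
G1 X15.4 Y8.5
G1 X3.9 Y8.5
G1 X3.9 Y29.0
G1 X0.0 Y29.0
G1 X0.0 Y0.0
M2 ; end

The solid is an L-shaped prism: outer 15.4 × 29 mm, arm thicknesses ≈ 8.5 mm (horizontal) and 3.9 mm (vertical), extruded 14.5 mm in z. Slicing at Δz = 2.9 mm — 5 equal slices spanning the solid's height, so layer i sits at z = i·h/5 — gives 5 non-empty perimeters. Each is a 6-segment closed polygon; G0 lifts to the layer z and rapids to the start vertex, then G1 traces the edges.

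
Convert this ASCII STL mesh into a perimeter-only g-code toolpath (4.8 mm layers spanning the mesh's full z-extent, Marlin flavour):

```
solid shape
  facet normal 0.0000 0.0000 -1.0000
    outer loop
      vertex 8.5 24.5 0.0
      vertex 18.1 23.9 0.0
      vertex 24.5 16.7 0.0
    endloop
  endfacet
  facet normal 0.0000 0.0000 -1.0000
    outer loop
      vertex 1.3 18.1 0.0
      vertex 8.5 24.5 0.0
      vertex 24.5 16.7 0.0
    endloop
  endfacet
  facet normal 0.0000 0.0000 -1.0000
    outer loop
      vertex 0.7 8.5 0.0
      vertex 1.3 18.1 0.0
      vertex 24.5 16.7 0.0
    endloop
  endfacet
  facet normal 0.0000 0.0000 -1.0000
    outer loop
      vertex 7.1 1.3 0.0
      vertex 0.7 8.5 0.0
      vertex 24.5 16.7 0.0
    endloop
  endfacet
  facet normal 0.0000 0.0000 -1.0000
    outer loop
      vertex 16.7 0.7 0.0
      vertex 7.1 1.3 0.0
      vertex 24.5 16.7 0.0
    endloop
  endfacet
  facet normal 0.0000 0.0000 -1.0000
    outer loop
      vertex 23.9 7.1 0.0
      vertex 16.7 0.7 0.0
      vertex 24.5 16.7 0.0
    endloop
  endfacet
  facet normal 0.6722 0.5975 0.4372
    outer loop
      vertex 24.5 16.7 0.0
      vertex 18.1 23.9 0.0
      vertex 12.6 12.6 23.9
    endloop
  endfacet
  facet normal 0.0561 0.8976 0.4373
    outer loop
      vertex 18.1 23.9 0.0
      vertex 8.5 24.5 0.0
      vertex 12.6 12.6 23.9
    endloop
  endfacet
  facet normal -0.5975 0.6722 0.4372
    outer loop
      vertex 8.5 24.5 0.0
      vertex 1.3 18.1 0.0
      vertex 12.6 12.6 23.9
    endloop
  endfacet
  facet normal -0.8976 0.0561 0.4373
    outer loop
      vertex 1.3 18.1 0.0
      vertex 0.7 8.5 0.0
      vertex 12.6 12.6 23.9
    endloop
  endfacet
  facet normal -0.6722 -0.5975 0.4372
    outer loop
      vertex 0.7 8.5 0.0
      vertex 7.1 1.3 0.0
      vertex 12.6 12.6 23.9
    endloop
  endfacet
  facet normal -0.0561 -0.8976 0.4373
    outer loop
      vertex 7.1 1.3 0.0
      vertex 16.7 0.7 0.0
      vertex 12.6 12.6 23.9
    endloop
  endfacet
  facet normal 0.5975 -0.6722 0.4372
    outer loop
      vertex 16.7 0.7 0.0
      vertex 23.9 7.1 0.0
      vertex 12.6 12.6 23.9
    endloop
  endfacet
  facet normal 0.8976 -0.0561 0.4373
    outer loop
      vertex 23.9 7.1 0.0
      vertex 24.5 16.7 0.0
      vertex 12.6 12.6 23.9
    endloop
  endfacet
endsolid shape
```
; perimeter-only toolpath
G21 ; units = mm
G90 ; absolute positioning
G28 ; home
; layer 1
G0 Z4.8
G0 X22.1 Y15.9
G1 X17.0 Y21.6
G1 X9.3 Y22.1
G1 X3.6 Y17.0
G1 X3.1 Y9.3
G1 X8.2 Y3.6
G1 X15.9 Y3.1
G1 X21.6 Y8.2
G1 X22.1 Y15.9
; layer 2
G0 Z9.6
G0 X19.7 Y15.1
G1 X15.9 Y19.4
G1 X10.1 Y19.7
G1 X5.8 Y15.9
G1 X5.5 Y10.1
G1 X9.3 Y5.8
G1 X15.1 Y5.5
G1 X19.4 Y9.3
G1 X19.7 Y15.1
; layer 3
G0 Z14.3
G0 X17.4 Y14.2
G1 X14.8 Y17.1
G1 X11.0 Y17.4
G1 X8.1 Y14.8
G1 X7.8 Y11.0
G1 X10.4 Y8.1
G1 X14.2 Y7.8
G1 X17.1 Y10.4
G1 X17.4 Y14.2
; layer 4
G0 Z19.1
G0 X15.0 Y13.4
G1 X13.7 Y14.9
G1 X11.8 Y15.0
G1 X10.3 Y13.7
G1 X10.2 Y11.8
G1 X11.5 Y10.3
G1 X13.4 Y10.2
G1 X14.9 Y11.5
G1 X15.0 Y13.4
M2 ; end

The solid is a regular 8-sided pyramid, base circumscribed radius ≈ 12.6 mm, apex at z ≈ 23.9 mm. Slicing at Δz = 4.8 mm — 5 equal slices spanning the solid's height, so layer i sits at z = i·h/5 — gives 4 non-empty perimeters. Each is a 8-segment closed polygon; G0 lifts to the layer z and rapids to the start vertex, then G1 traces the edges. The cross-section shrinks linearly with z (the slice at the apex is degenerate and omitted).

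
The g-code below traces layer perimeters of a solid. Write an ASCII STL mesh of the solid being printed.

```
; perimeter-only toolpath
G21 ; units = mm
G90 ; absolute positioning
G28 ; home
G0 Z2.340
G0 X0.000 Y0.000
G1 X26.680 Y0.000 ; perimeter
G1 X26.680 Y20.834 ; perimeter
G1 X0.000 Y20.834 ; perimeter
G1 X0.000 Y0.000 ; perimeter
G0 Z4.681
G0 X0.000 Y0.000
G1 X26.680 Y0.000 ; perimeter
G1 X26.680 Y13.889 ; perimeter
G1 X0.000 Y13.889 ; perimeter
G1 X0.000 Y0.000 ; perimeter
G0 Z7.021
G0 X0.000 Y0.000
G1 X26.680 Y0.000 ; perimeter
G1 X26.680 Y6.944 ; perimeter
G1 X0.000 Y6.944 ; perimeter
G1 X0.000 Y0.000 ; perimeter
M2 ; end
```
solid part
  facet normal 0.0000 0.0000 -1.0000
    outer loop
      vertex 26.680 27.778 0.000
      vertex 26.680 0.000 0.000
      vertex 0.000 0.000 0.000
    endloop
  endfacet
  facet normal 0.0000 0.0000 -1.0000
    outer loop
      vertex 0.000 27.778 0.000
      vertex 26.680 27.778 0.000
      vertex 0.000 0.000 0.000
    endloop
  endfacet
  facet normal 0.0000 -1.0000 0.0000
    outer loop
      vertex 0.000 0.000 0.000
      vertex 26.680 0.000 0.000
      vertex 26.680 0.000 9.361
    endloop
  endfacet
  facet normal 0.0000 -1.0000 0.0000
    outer loop
      vertex 0.000 0.000 0.000
      vertex 26.680 0.000 9.361
      vertex 0.000 0.000 9.361
    endloop
  endfacet
  facet normal 0.0000 0.3193 0.9476
    outer loop
      vertex 0.000 0.000 9.361
      vertex 26.680 0.000 9.361
      vertex 26.680 27.778 0.000
    endloop
  endfacet
  facet normal 0.0000 0.3193 0.9476
    outer loop
      vertex 0.000 0.000 9.361
      vertex 26.680 27.778 0.000
      vertex 0.000 27.778 0.000
    endloop
  endfacet
  facet normal -1.0000 0.0000 0.0000
    outer loop
      vertex 0.000 0.000 9.361
      vertex 0.000 27.778 0.000
      vertex 0.000 0.000 0.000
    endloop
  endfacet
  facet normal 1.0000 0.0000 0.0000
    outer loop
      vertex 26.680 0.000 0.000
      vertex 26.680 27.778 0.000
      vertex 26.680 0.000 9.361
    endloop
  endfacet
endsolid part

The G0 Z moves step by Δz≈2.340 mm. The G1 loops shrink linearly with z, so the solid tapers from its base footprint up to z≈9.36. Closing with a flat bottom cap and the tapered top and triangulating gives 8 facets — a wedge (ramp): 26.7 × 27.8 mm base, rising to 9.36 mm along the y=0 edge and sloping linearly to z=0 at y=27.8.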